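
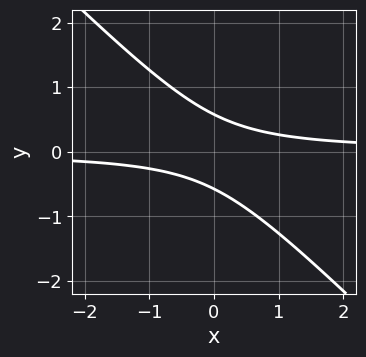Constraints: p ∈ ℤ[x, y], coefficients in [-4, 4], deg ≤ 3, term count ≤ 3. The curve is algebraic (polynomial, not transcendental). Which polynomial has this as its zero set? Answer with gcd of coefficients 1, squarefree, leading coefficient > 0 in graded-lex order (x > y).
3*x*y + 3*y^2 - 1

(a) The degree is 2 — a generic line meets the curve in up to 2 points.
(b) Reading off the gridlines: the curve avoids every integer x-axis point in the box.
(c) Matching integer coefficients to the picture gives p.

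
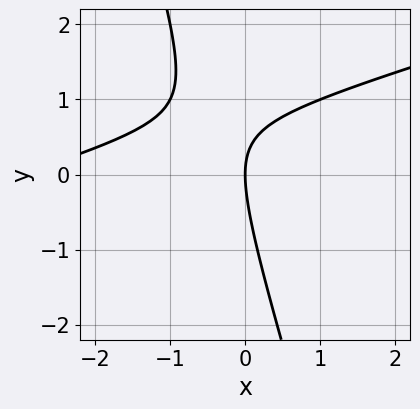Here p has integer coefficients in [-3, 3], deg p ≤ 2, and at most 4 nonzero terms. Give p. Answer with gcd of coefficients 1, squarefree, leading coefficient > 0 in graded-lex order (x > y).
1. deg p = 2. The shape is more complex than any degree-1 curve.
2. Checking where it meets the axes: it crosses the x-axis at the gridline x = 0; it meets the y-axis at y = 0 (among the integer gridlines).
3. Solving for integer coefficients yields p as stated.

x^2 - 3*x*y - y^2 + 3*x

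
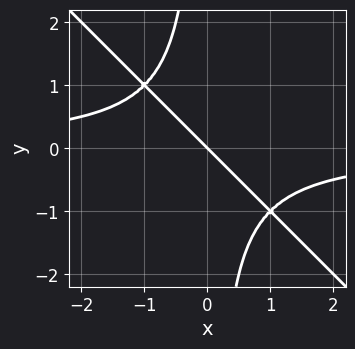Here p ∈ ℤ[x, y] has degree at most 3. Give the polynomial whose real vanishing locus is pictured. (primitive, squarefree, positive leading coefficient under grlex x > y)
(a) Degree: no degree-2 curve has this shape, so deg p = 3.
(b) Observable constraints: it meets the x-axis at x = 0 (among the integer gridlines); it crosses the y-axis at the gridline y = 0.
(c) Together with the visible shape, these determine p as stated.

x^2*y + x*y^2 + x + y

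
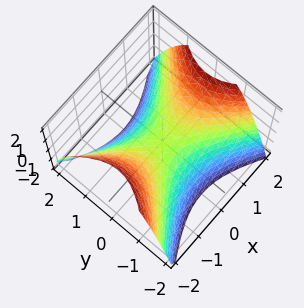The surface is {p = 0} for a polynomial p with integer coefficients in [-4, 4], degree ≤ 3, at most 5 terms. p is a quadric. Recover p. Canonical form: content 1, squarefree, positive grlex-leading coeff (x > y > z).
(a) The degree is 2 — a hyperbolic paraboloid; a quadric.
(b) Symmetries: mirror symmetry x ↦ −x ⇒ only even powers of x; the y ↦ −y reflection is a symmetry, so y appears only in even powers.
(c) Checking where it meets the axes: it crosses the y-axis at the gridline y = 0; one x-axis crossing is at x = 0; it meets the z-axis at z = 0 (among the integer gridlines).
(d) Assembling these constraints gives the stated polynomial.

2*x^2 - 3*y^2 - 3*z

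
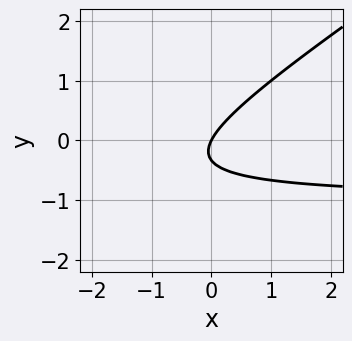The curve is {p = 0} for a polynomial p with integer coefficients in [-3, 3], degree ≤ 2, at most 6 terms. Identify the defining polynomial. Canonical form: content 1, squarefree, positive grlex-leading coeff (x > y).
1. Degree: no degree-1 curve has this shape, so deg p = 2.
2. Reading off the gridlines: it crosses the y-axis at the gridline y = 0; it meets the x-axis at x = 0 (among the integer gridlines).
3. Assembling these constraints gives the stated polynomial.

2*x*y - 3*y^2 + 2*x - y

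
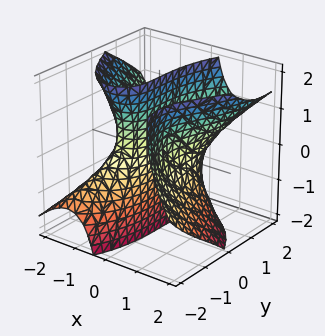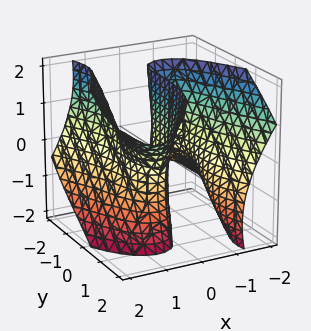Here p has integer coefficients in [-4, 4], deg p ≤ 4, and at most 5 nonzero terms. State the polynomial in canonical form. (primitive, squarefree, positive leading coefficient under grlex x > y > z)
3*x^3 - 3*x*y*z - 2*x*z^2 + y^3 - 3*x

First, deg p = 3.
Next, checking where it meets the axes: among the integer gridlines, it crosses the x-axis at x ∈ {-1, 0, 1}; one y-axis crossing is at y = 0; the visible z-axis segment lies entirely on the surface.
Finally, fitting integer coefficients to these (and the overall shape) gives p.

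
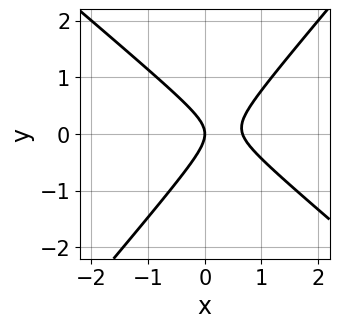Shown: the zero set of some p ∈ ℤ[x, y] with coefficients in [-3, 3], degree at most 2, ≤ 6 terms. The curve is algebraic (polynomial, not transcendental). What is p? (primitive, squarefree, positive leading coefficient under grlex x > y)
3*x^2 + x*y - 3*y^2 - 2*x

(a) The degree is 2 — no degree-1 curve has this shape.
(b) Observable constraints: one y-axis crossing is at y = 0; one x-axis crossing is at x = 0.
(c) These observations pin down the coefficients.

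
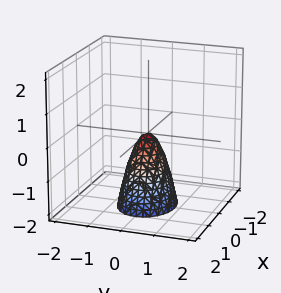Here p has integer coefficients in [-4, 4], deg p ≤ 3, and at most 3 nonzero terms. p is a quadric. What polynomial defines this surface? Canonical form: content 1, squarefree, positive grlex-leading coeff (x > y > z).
(a) Degree: a paraboloid; a quadric, so deg p = 2.
(b) Symmetries: the y ↦ −y reflection is a symmetry, so y appears only in even powers; mirror symmetry x ↦ −x ⇒ only even powers of x.
(c) Against the integer gridlines: it meets the x-axis at x = 0 (among the integer gridlines); it crosses the z-axis at the gridline z = 0.
(d) Together with the visible shape, these determine p as stated.

2*x^2 + 3*y^2 + z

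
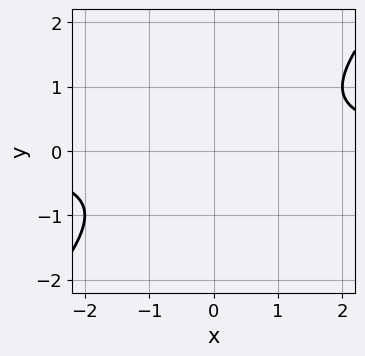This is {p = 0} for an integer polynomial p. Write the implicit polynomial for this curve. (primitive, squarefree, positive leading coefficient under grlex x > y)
x*y - y^2 - 1

1. Degree: the shape is more complex than any degree-1 curve, so deg p = 2.
2. Against the integer gridlines: it misses every integer gridline on the y-axis; no x-intercept at any integer in the box.
3. Solving for integer coefficients yields p as stated.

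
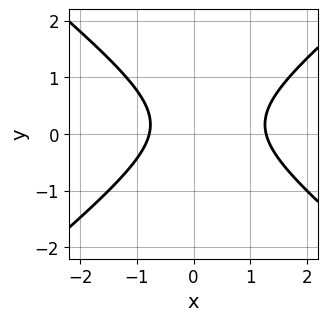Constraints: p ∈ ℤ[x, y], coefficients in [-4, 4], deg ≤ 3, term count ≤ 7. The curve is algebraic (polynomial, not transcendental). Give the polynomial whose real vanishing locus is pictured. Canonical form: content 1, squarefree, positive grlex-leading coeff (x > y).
2*x^2 - 3*y^2 - x + y - 2

deg p = 2. A generic line meets the curve in up to 2 points.
Observable constraints: the curve avoids every integer y-axis point in the box.
These observations pin down the coefficients.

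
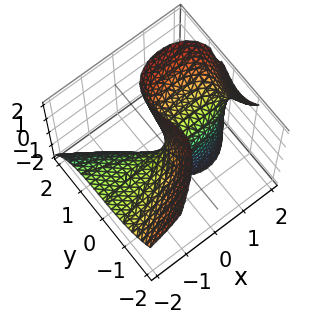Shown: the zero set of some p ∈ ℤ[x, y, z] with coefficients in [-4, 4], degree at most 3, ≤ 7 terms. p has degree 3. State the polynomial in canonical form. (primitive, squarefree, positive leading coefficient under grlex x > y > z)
x^2*z + y^3 - 2*x*z - y*z + y

The degree is 3 — the shape is more complex than any degree-2 surface.
Against the integer gridlines: one y-axis crossing is at y = 0; every point of the x-axis in the box is on the surface; every point of the z-axis in the box is on the surface.
The integer polynomial consistent with all of this is the stated p.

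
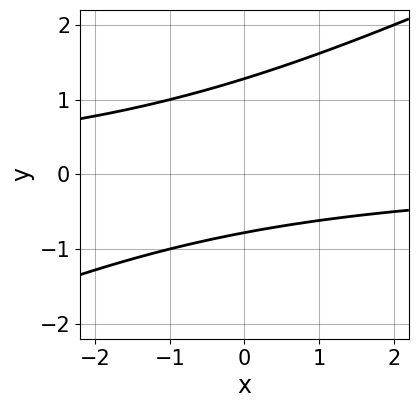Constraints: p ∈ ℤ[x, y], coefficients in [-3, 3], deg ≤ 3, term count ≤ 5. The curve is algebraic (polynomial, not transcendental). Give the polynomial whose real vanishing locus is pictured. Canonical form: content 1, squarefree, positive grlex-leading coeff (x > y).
1. deg p = 2.
2. Checking where it meets the axes: it misses every integer gridline on the x-axis.
3. Solving for integer coefficients yields p as stated.

x*y - 2*y^2 + y + 2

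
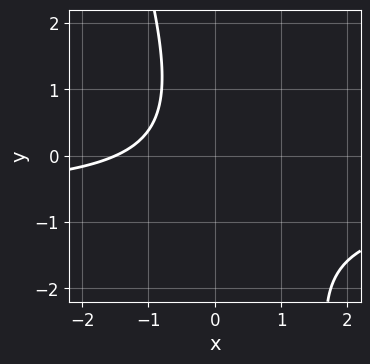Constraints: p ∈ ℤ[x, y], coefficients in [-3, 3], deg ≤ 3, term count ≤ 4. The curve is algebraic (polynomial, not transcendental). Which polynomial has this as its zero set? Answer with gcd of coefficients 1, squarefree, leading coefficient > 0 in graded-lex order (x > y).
3*x*y + y^2 + 2*x + 3

First, degree: a generic line meets the curve in up to 2 points, so deg p = 2.
Next, from the visible intercepts: no y-intercept at any integer in the box.
Finally, putting this together gives p.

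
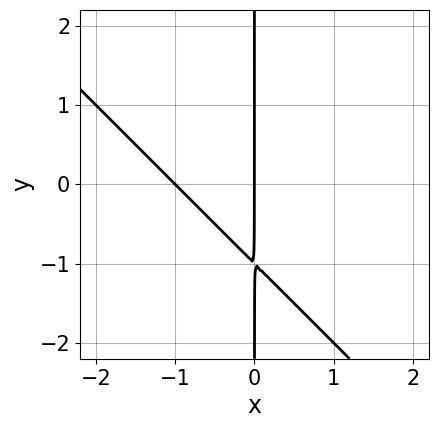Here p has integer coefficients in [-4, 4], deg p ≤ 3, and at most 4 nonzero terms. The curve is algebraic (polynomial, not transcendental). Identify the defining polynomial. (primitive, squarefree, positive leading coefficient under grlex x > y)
x^2 + x*y + x

deg p = 2. A generic line meets the curve in up to 2 points.
Checking where it meets the axes: every point of the y-axis in the box is on the curve; among the integer gridlines, it crosses the x-axis at x ∈ {-1, 0}.
Assembling these constraints gives the stated polynomial.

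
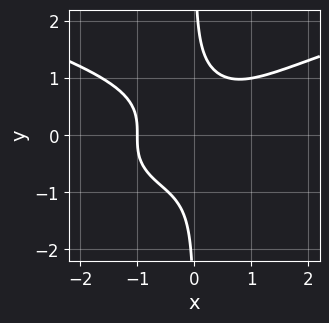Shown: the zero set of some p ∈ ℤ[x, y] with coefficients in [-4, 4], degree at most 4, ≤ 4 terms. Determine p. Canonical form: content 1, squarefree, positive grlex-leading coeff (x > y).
2*x*y^3 - x^3 - 1

(a) The degree is 4 — the shape is more complex than any degree-3 curve.
(b) Against the integer gridlines: it misses every integer gridline on the y-axis; one x-axis crossing is at x = -1.
(c) Solving for integer coefficients yields p as stated.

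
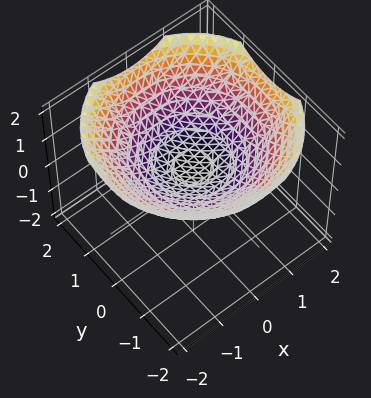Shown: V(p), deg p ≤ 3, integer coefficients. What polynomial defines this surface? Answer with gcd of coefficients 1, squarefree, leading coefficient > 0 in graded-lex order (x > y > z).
First, deg p = 2. A generic line meets the surface in up to 2 points.
Then, symmetry: the surface is invariant under rotation about z: p = q(x² + y², z).
Next, from the visible intercepts: a circular section at z = 1 has radius between 1 and 2; no x-intercept at any integer in the box; the surface avoids every integer y-axis point in the box.
Finally, solving for integer coefficients yields p as stated.

x^2 + y^2 - 3*z + 1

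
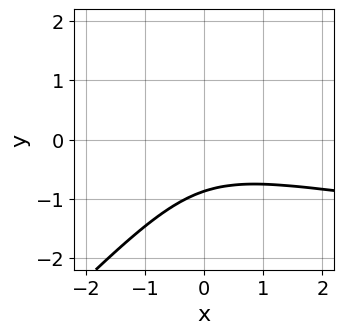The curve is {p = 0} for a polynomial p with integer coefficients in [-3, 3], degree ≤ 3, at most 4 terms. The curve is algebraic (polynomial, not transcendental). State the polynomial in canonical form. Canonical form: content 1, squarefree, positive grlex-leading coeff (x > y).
3*x*y^2 - 3*y^3 - x^2 - 2

The degree is 3 — no degree-2 curve has this shape.
Against the integer gridlines: no x-intercept at any integer in the box.
These observations pin down the coefficients.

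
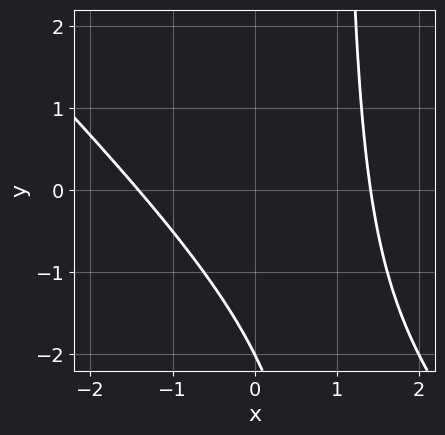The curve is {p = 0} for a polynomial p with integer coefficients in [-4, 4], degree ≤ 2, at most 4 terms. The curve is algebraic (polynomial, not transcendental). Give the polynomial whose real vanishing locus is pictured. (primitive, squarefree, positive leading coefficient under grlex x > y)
1. The degree is 2 — the shape is more complex than any degree-1 curve.
2. Against the integer gridlines: one y-axis crossing is at y = -2.
3. Solving for integer coefficients yields p as stated.

x^2 + x*y - y - 2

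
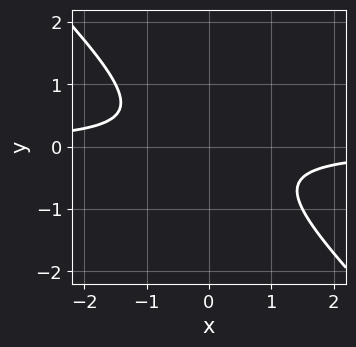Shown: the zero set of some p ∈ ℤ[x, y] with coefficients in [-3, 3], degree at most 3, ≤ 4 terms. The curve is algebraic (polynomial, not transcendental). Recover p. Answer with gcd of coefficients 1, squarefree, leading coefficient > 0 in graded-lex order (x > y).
1. Degree: a generic line meets the curve in up to 2 points, so deg p = 2.
2. Checking where it meets the axes: it misses every integer gridline on the y-axis; no x-intercept at any integer in the box.
3. These observations pin down the coefficients.

2*x*y + 2*y^2 + 1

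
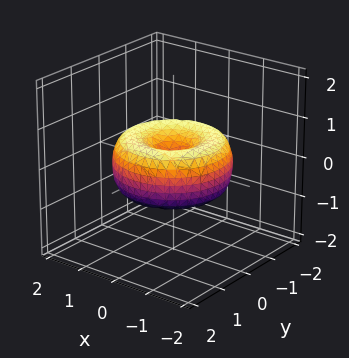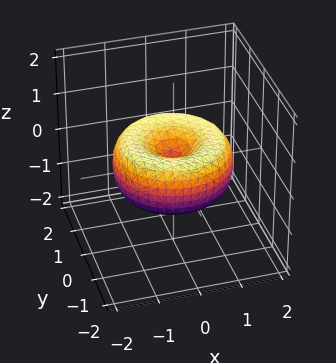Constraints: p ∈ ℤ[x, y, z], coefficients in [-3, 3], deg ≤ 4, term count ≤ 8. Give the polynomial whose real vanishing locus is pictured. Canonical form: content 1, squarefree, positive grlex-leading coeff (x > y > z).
x^4 + 2*x^2*y^2 + y^4 - 2*x^2 - 2*y^2 + 2*z^2

First, the degree is 4 — the shape is more complex than any degree-3 surface.
Next, by symmetry, every cross-section ⟂ z is a circle, so x, y appear only via x² + y².
Next, from the visible intercepts: one x-axis crossing is at x = 0; a circular section at z = 0 has radius between 1 and 2; one y-axis crossing is at y = 0; one z-axis crossing is at z = 0.
Finally, the integer polynomial consistent with all of this is the stated p.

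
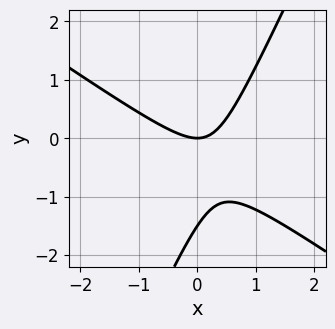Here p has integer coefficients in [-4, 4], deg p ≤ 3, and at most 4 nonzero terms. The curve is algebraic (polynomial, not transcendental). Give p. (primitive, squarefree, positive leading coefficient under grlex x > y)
3*x^2 + 3*x*y - 2*y^2 - 3*y

First, degree: the shape is more complex than any degree-1 curve, so deg p = 2.
Then, from the axis intercepts and sections: one x-axis crossing is at x = 0; it meets the y-axis at y = 0 (among the integer gridlines).
Finally, these observations pin down the coefficients.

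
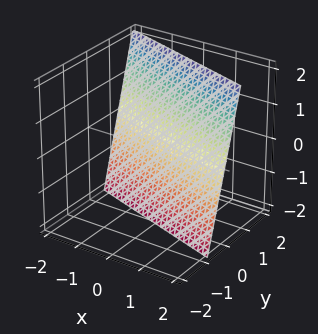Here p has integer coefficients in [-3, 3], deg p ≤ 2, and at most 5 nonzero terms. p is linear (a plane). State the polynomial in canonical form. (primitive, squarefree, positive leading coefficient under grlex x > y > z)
x + 3*y - z - 2

1. Degree: every cross-section is a straight line — this is a plane, so deg p = 1.
2. Observable constraints: it crosses the z-axis at the gridline z = -2; it crosses the x-axis at the gridline x = 2.
3. Putting this together gives p.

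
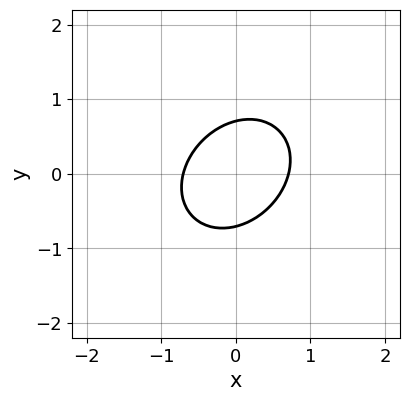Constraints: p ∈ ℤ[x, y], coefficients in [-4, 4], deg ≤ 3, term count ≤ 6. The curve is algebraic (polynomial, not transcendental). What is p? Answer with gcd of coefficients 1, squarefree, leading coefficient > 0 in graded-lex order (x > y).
Degree: no degree-1 curve has this shape, so deg p = 2.
Matching integer coefficients to the picture gives p.

2*x^2 - x*y + 2*y^2 - 1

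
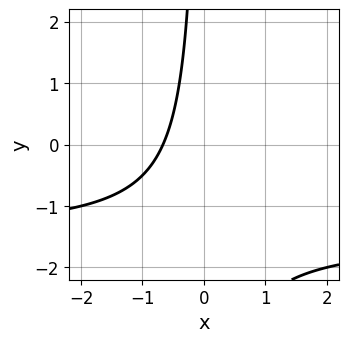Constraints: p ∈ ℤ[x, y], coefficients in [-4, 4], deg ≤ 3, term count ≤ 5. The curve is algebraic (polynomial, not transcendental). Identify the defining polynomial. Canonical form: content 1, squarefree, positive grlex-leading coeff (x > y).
2*x*y + 3*x + 2

1. The degree is 2 — the shape is more complex than any degree-1 curve.
2. From the visible intercepts: no y-intercept at any integer in the box.
3. These observations pin down the coefficients.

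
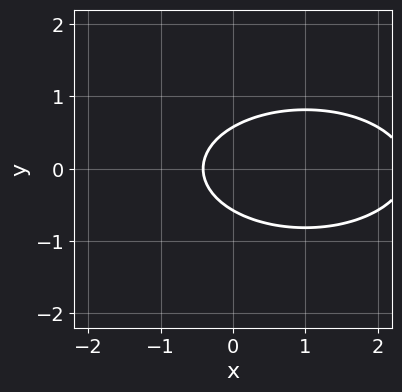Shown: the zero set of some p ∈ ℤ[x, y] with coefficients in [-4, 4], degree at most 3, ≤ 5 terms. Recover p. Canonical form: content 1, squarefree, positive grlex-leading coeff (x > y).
x^2 + 3*y^2 - 2*x - 1

The degree is 2 — a generic line meets the curve in up to 2 points.
Symmetries: the y ↦ −y reflection is a symmetry, so y appears only in even powers.
Solving for integer coefficients yields p as stated.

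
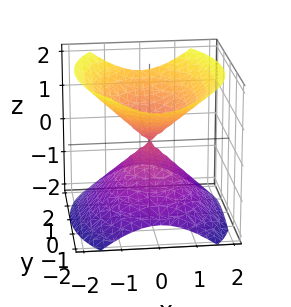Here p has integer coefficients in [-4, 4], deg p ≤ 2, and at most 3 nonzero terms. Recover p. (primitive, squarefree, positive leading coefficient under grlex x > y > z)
2*x^2 + y^2 - 2*z^2

1. I count 2 distinct pieces. They look like related sheets of one shape, so recover p as a whole.
2. Degree: two nappes meeting at a single point; a quadric, so deg p = 2.
3. Symmetries: the z ↦ −z reflection is a symmetry, so z appears only in even powers; the y ↦ −y reflection is a symmetry, so y appears only in even powers; the x ↦ −x reflection is a symmetry, so x appears only in even powers.
4. Observable constraints: it crosses the z-axis at the gridline z = 0; it meets the y-axis at y = 0 (among the integer gridlines).
5. Matching integer coefficients to the picture gives p.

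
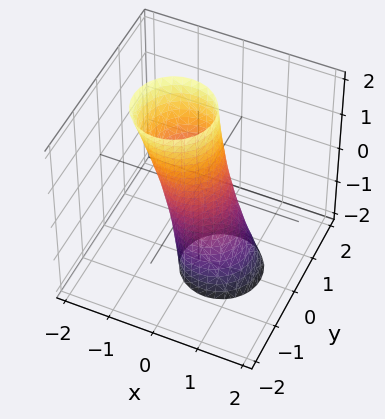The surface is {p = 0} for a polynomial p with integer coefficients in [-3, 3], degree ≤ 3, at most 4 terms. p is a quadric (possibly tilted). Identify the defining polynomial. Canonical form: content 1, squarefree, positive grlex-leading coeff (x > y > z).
2*x^2 + x*z + 2*y^2 - 1

First, deg p = 2. A generic line meets the surface in up to 2 points.
Then, checking where it meets the axes: it misses every integer gridline on the z-axis.
Finally, together with the visible shape, these determine p as stated.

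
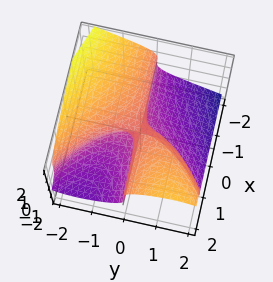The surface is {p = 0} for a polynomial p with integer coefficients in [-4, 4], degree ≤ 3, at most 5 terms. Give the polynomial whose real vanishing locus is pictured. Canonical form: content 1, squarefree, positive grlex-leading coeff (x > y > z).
y^3 + 3*z^3 - 3*x*y - 2*z^2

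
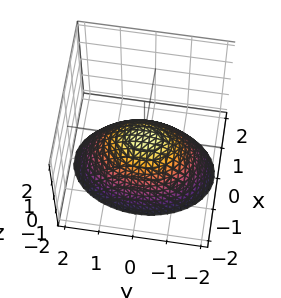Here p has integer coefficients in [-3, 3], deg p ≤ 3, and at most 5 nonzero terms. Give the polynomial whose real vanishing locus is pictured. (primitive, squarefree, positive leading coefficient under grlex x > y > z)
2*x^2 + y^2 + 2*z

(a) Degree: a single bowl opening along one axis; a quadric, so deg p = 2.
(b) Symmetries: mirror symmetry y ↦ −y ⇒ only even powers of y; mirror symmetry x ↦ −x ⇒ only even powers of x.
(c) Reading off the gridlines: it crosses the y-axis at the gridline y = 0; one x-axis crossing is at x = 0; it meets the z-axis at z = 0 (among the integer gridlines).
(d) Fitting integer coefficients to these (and the overall shape) gives p.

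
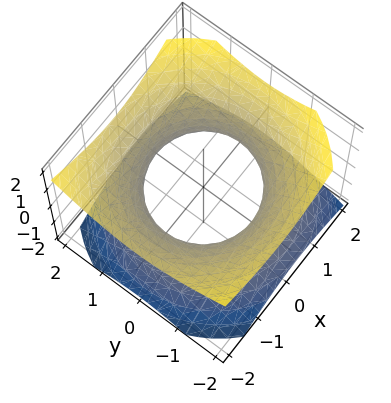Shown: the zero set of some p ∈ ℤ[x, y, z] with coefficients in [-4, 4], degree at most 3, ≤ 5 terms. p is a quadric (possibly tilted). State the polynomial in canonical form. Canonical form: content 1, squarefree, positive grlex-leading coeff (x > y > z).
2*x^2 + x*z + 2*y^2 - 3*z^2 - 3

First, the degree is 2 — a generic line meets the surface in up to 2 points.
Next, reading off the gridlines: it misses every integer gridline on the z-axis.
Finally, together with the visible shape, these determine p as stated.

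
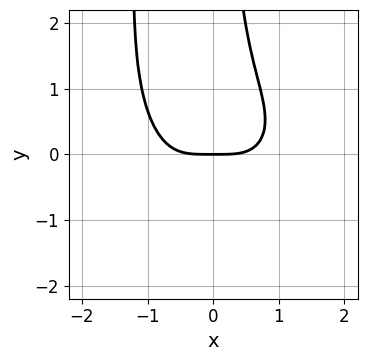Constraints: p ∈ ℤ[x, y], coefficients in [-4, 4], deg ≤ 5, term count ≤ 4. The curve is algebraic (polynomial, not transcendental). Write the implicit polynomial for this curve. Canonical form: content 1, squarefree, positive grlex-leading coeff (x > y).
1. The degree is 4 — the shape is more complex than any degree-3 curve.
2. From the visible intercepts: one x-axis crossing is at x = 0; it crosses the y-axis at the gridline y = 0.
3. Together with the visible shape, these determine p as stated.

2*x^4 + 2*x^2*y^2 + 2*x*y^2 - 3*y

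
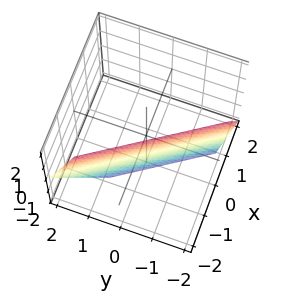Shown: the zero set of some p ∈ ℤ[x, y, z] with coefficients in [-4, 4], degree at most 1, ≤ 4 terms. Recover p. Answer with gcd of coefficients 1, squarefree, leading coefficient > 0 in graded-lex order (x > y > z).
3*x + 2*y + 2*z + 2

(a) Degree: every cross-section is a straight line — this is a plane, so deg p = 1.
(b) From the visible intercepts: it crosses the y-axis at the gridline y = -1; it meets the z-axis at z = -1 (among the integer gridlines).
(c) Putting this together gives p.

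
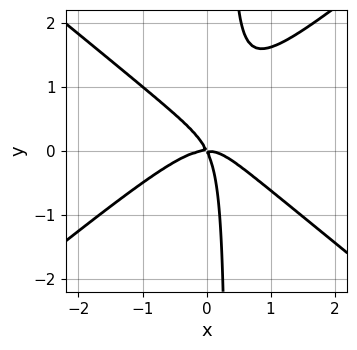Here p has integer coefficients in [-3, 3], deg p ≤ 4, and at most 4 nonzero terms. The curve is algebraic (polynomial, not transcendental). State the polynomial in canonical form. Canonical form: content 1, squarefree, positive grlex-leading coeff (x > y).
2*x^3 - 3*x*y^2 + 2*x*y + y^2

1. deg p = 3.
2. From the axis intercepts and sections: it crosses the x-axis at the gridline x = 0; it meets the y-axis at y = 0 (among the integer gridlines).
3. Solving for integer coefficients yields p as stated.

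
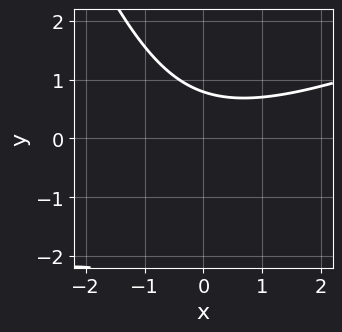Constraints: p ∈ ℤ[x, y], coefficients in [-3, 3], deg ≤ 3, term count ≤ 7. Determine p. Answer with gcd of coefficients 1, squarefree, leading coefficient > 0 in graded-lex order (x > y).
x^2 - 2*x*y - y^2 - 3*y + 3

1. deg p = 2.
2. From the axis intercepts and sections: the curve avoids every integer x-axis point in the box.
3. Matching integer coefficients to the picture gives p.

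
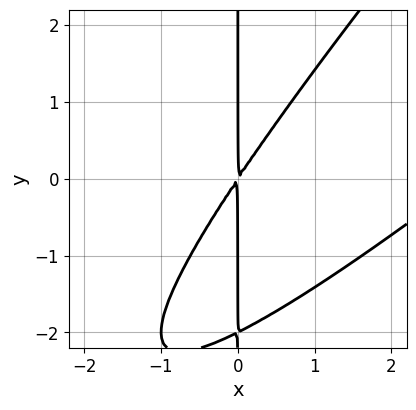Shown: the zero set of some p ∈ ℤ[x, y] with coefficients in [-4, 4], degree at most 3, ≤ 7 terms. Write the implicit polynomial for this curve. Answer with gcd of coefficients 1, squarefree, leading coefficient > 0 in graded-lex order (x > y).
x^3 - 2*x^2*y + x*y^2 - 3*x^2 + 2*x*y

(a) Degree: no degree-2 curve has this shape, so deg p = 3.
(b) From the axis intercepts and sections: every point of the y-axis in the box is on the curve.
(c) The integer polynomial consistent with all of this is the stated p.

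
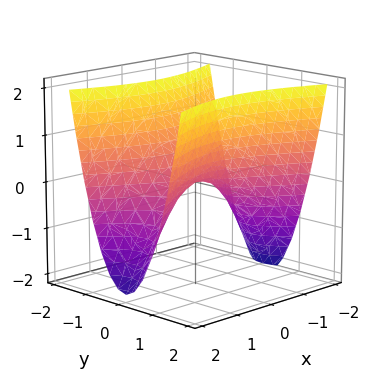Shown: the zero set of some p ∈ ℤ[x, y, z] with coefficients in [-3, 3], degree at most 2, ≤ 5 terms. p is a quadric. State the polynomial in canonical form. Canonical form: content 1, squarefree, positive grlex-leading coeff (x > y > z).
(a) The degree is 2 — a hyperbolic paraboloid; a quadric.
(b) Symmetries: the x ↦ −x reflection is a symmetry, so x appears only in even powers; the y ↦ −y reflection is a symmetry, so y appears only in even powers.
(c) Against the integer gridlines: it meets the y-axis at y = 0 (among the integer gridlines); one z-axis crossing is at z = 0; one x-axis crossing is at x = 0.
(d) Putting this together gives p.

x^2 - 3*y^2 + 2*z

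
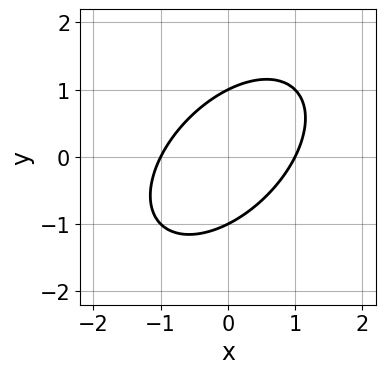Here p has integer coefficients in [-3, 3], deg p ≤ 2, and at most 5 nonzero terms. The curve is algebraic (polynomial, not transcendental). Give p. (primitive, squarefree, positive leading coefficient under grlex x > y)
First, deg p = 2.
Next, reading off the gridlines: the x-axis gridline crossings are at x ∈ {-1, 1}; the y-axis gridline crossings are at y ∈ {-1, 1}.
Finally, these observations pin down the coefficients.

x^2 - x*y + y^2 - 1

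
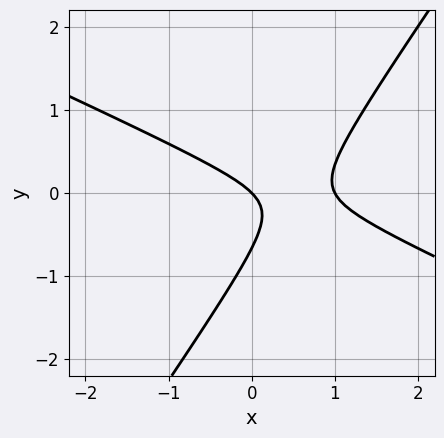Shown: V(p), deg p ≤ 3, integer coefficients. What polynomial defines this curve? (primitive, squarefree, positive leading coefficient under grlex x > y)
First, deg p = 2. No degree-1 curve has this shape.
Then, from the visible intercepts: it crosses the y-axis at the gridline y = 0; among the integer gridlines, it crosses the x-axis at x ∈ {0, 1}.
Finally, matching integer coefficients to the picture gives p.

2*x^2 + 3*x*y - 3*y^2 - 2*x - 2*y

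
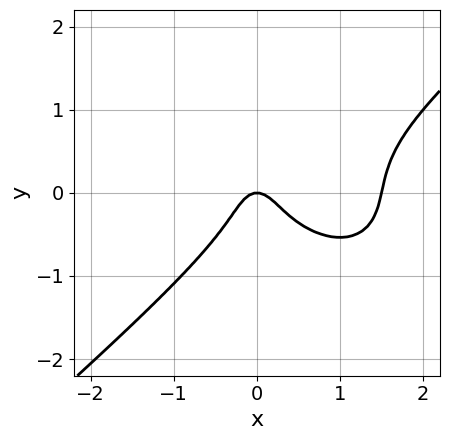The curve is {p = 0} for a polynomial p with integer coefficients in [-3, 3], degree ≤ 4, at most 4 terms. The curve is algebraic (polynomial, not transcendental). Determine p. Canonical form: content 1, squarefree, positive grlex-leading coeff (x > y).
(a) The degree is 3 — a generic line meets the curve in up to 3 points.
(b) Reading off the gridlines: one x-axis crossing is at x = 0; one y-axis crossing is at y = 0.
(c) Matching integer coefficients to the picture gives p.

2*x^3 - 3*y^3 - 3*x^2 - y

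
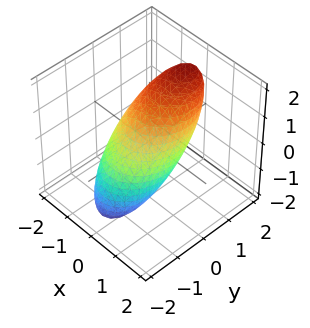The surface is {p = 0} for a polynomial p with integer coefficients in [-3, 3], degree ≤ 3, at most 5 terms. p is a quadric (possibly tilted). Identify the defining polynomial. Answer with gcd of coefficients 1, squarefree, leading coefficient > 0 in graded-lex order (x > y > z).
3*x^2 + 2*y^2 - 3*y*z + 2*z^2 - 3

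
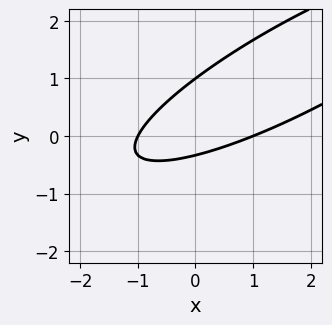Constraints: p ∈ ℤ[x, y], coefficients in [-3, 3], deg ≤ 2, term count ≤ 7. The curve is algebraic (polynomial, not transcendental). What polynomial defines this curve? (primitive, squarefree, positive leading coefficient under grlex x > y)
x^2 - 3*x*y + 3*y^2 - 2*y - 1

(a) Degree: no degree-1 curve has this shape, so deg p = 2.
(b) Checking where it meets the axes: the x-axis gridline crossings are at x ∈ {-1, 1}; it crosses the y-axis at the gridline y = 1.
(c) Solving for integer coefficients yields p as stated.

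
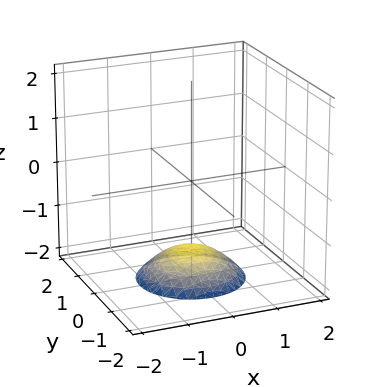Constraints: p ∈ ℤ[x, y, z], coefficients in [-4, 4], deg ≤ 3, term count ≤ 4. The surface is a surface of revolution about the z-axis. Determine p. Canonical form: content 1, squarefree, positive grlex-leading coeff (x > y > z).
x^2 + y^2 + 2*z + 3

Degree: the shape is more complex than any degree-1 surface, so deg p = 2.
By symmetry, the z-axis is an axis of rotation, so x and y enter only as x² + y².
From the visible intercepts: a circular section at z = -2 has radius exactly 1; no y-intercept at any integer in the box; no x-intercept at any integer in the box.
Assembling these constraints gives the stated polynomial.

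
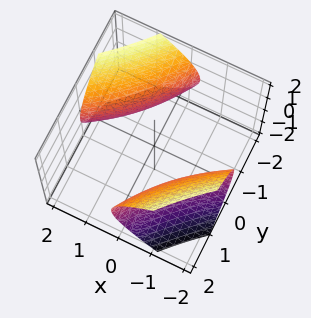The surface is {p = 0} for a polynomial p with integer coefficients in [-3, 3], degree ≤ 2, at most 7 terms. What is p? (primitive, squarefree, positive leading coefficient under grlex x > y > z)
1. I count 2 distinct pieces. Treating them together as one polynomial.
2. The degree is 2 — a generic line meets the surface in up to 2 points.
3. From the visible intercepts: no z-intercept at any integer in the box.
4. Putting this together gives p.

x^2 - 3*x*y + y^2 - 2*z^2 - 3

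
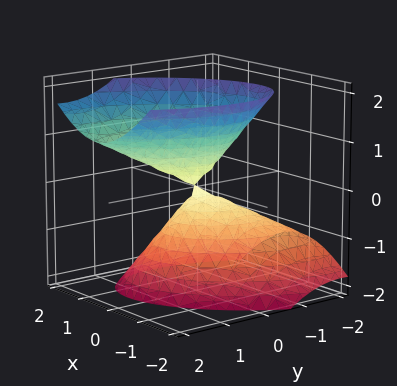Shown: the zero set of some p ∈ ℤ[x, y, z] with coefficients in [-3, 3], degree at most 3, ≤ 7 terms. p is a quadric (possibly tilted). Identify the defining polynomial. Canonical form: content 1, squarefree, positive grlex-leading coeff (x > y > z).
1. deg p = 2. The shape is more complex than any degree-1 surface.
2. Observable constraints: one z-axis crossing is at z = 0; it meets the y-axis at y = 0 (among the integer gridlines); it meets the x-axis at x = 0 (among the integer gridlines).
3. Fitting integer coefficients to these (and the overall shape) gives p.

3*x^2 - 2*x*y + 2*y^2 - 2*y*z - 2*z^2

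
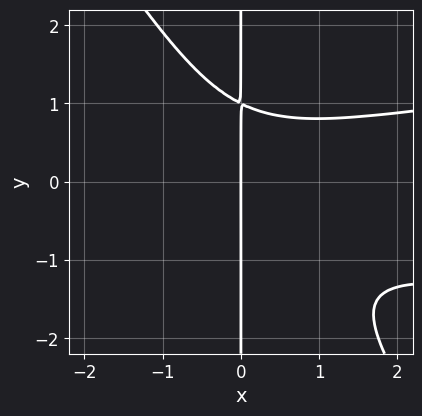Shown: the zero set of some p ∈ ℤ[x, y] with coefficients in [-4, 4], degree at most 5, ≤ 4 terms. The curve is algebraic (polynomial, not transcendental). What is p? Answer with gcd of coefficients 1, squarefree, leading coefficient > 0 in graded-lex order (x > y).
3*x^2*y^2 + 2*x*y^3 - x^3 - 2*x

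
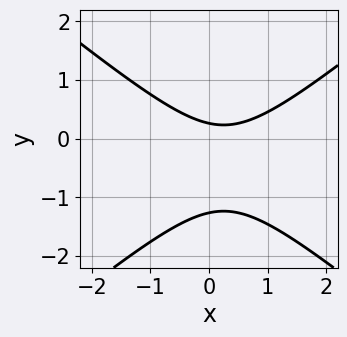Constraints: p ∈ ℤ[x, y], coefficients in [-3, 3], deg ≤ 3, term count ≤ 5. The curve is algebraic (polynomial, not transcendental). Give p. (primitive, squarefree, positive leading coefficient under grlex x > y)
2*x^2 - 3*y^2 - x - 3*y + 1

deg p = 2. No degree-1 curve has this shape.
From the visible intercepts: no x-intercept at any integer in the box.
Solving for integer coefficients yields p as stated.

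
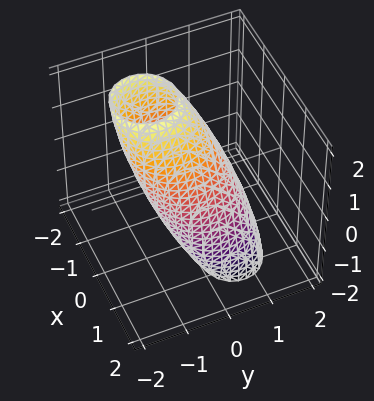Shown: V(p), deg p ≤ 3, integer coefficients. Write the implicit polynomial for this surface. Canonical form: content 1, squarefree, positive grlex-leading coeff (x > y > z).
First, deg p = 2. A generic line meets the surface in up to 2 points.
Then, reading off the gridlines: the y-axis gridline crossings are at y ∈ {-1, 1}; among the integer gridlines, it crosses the x-axis at x ∈ {-1, 1}.
Finally, matching integer coefficients to the picture gives p.

3*x^2 + 2*x*z + 3*y^2 + 2*y*z + z^2 - 3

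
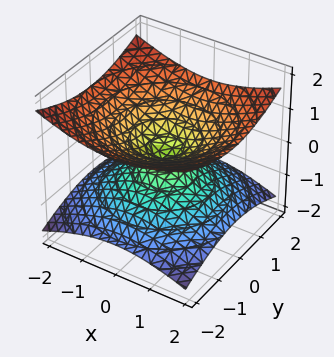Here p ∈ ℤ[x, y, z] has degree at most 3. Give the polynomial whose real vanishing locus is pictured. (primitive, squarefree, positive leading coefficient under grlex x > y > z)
1. Degree: two nappes meeting at a single point; a quadric, so deg p = 2.
2. By symmetry, every cross-section ⟂ z is a circle, so x, y appear only via x² + y²; it's symmetric under z → −z, forcing even powers of z.
3. Against the integer gridlines: it crosses the x-axis at the gridline x = 0; one y-axis crossing is at y = 0.
4. Assembling these constraints gives the stated polynomial.

x^2 + y^2 - 3*z^2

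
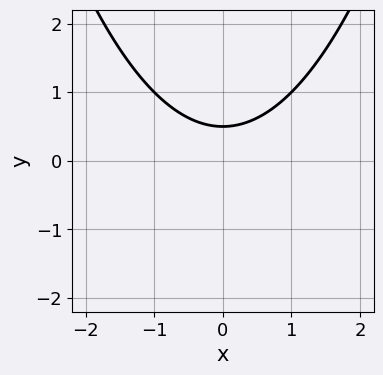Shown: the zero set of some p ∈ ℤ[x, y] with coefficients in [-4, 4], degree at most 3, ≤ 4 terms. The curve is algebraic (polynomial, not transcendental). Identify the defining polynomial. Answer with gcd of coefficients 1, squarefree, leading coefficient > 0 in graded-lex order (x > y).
First, deg p = 2. No degree-1 curve has this shape.
Then, symmetries: mirror symmetry x ↦ −x ⇒ only even powers of x.
Then, against the integer gridlines: the curve avoids every integer x-axis point in the box.
Finally, matching integer coefficients to the picture gives p.

x^2 - 2*y + 1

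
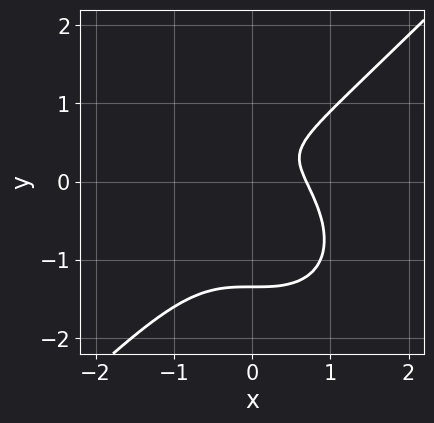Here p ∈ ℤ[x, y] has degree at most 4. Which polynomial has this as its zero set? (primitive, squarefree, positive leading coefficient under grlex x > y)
3*x^3 - 3*y^3 - 2*y^2 + 2*y - 1

First, degree: the shape is more complex than any degree-2 curve, so deg p = 3.
Finally, matching integer coefficients to the picture gives p.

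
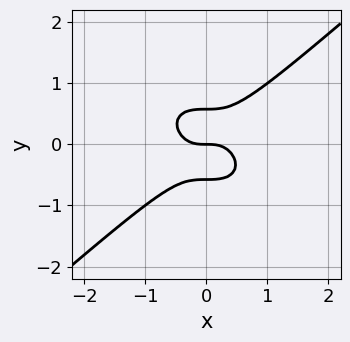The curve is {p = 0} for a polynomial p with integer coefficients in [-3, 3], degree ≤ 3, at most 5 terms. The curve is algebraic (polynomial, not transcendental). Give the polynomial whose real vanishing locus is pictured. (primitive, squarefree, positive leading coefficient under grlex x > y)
First, the degree is 3 — no degree-2 curve has this shape.
Then, from the visible intercepts: one y-axis crossing is at y = 0; it meets the x-axis at x = 0 (among the integer gridlines).
Finally, these observations pin down the coefficients.

2*x^3 - 3*y^3 + y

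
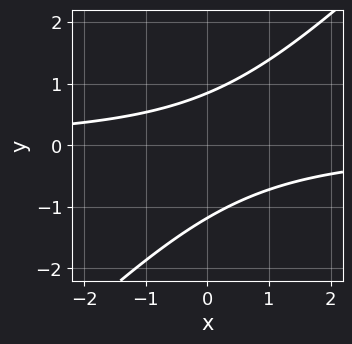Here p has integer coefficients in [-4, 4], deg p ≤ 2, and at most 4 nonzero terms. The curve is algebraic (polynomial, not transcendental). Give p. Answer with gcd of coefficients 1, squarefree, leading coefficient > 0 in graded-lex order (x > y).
3*x*y - 3*y^2 - y + 3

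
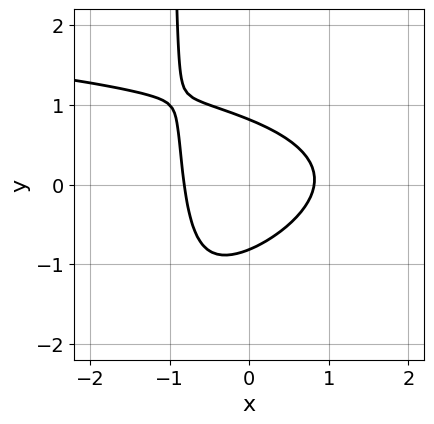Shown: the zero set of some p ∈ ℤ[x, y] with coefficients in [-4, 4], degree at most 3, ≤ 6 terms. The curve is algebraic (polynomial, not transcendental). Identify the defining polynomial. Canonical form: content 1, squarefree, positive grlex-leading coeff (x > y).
x^2*y - 3*x*y^2 - 3*x^2 - 3*y^2 + 2

1. Degree: a generic line meets the curve in up to 3 points, so deg p = 3.
2. Solving for integer coefficients yields p as stated.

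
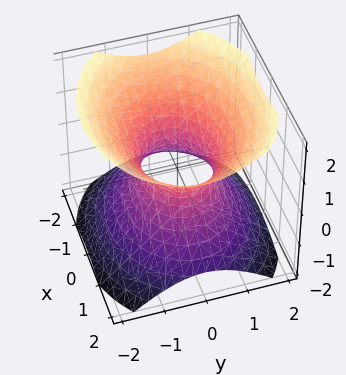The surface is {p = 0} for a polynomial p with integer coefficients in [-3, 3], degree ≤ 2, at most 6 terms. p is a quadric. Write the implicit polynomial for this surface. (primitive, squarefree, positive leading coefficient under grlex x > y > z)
(a) The degree is 2 — an hourglass — one-sheet hyperboloid; a quadric.
(b) Symmetries: mirror symmetry x ↦ −x ⇒ only even powers of x; the y ↦ −y reflection is a symmetry, so y appears only in even powers; mirror symmetry z ↦ −z ⇒ only even powers of z.
(c) Observable constraints: among the integer gridlines, it crosses the x-axis at x ∈ {-1, 1}; it misses every integer gridline on the z-axis.
(d) The integer polynomial consistent with all of this is the stated p.

2*x^2 + 3*y^2 - 3*z^2 - 2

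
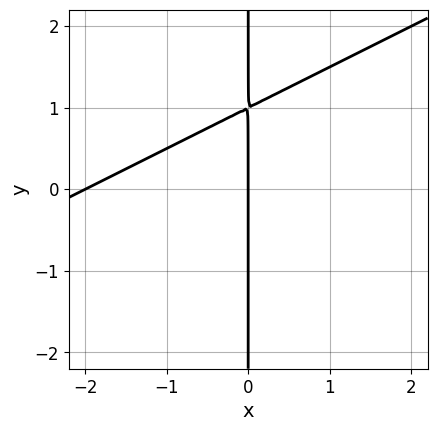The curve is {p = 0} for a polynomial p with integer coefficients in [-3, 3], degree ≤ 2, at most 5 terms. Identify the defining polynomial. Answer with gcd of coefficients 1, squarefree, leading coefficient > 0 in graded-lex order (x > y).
(a) deg p = 2.
(b) From the visible intercepts: among the integer gridlines, it crosses the x-axis at x ∈ {-2, 0}; the visible y-axis segment lies entirely on the curve.
(c) Putting this together gives p.

x^2 - 2*x*y + 2*x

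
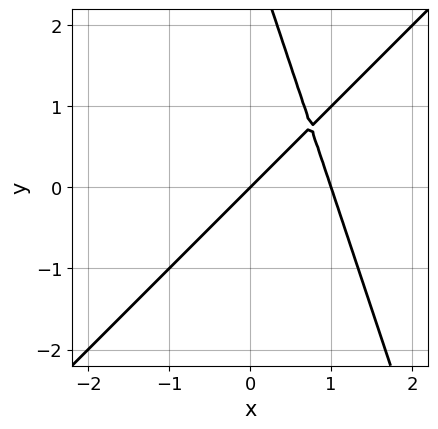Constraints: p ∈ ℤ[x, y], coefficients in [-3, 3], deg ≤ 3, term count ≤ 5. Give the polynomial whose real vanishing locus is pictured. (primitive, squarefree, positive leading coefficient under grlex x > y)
3*x^2 - 2*x*y - y^2 - 3*x + 3*y

First, deg p = 2. No degree-1 curve has this shape.
Then, against the integer gridlines: it crosses the y-axis at the gridline y = 0; among the integer gridlines, it crosses the x-axis at x ∈ {0, 1}.
Finally, fitting integer coefficients to these (and the overall shape) gives p.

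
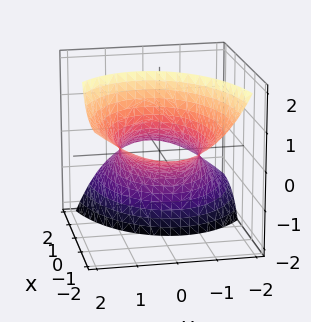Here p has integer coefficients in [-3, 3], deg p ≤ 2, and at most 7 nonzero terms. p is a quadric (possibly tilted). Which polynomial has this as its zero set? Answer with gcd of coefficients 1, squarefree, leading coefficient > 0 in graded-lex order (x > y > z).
x^2 + 3*x*z + 2*y^2 - y*z - 2

(a) Degree: a generic line meets the surface in up to 2 points, so deg p = 2.
(b) From the axis intercepts and sections: it misses every integer gridline on the z-axis; the y-axis gridline crossings are at y ∈ {-1, 1}.
(c) Solving for integer coefficients yields p as stated.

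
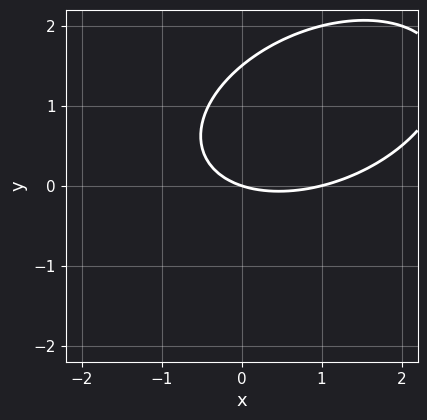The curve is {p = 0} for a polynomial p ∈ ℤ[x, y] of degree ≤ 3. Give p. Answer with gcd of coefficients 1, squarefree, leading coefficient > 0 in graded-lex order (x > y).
deg p = 2. A generic line meets the curve in up to 2 points.
From the visible intercepts: one y-axis crossing is at y = 0; among the integer gridlines, it crosses the x-axis at x ∈ {0, 1}.
Assembling these constraints gives the stated polynomial.

x^2 - x*y + 2*y^2 - x - 3*y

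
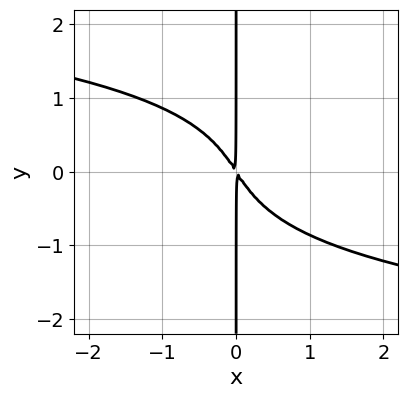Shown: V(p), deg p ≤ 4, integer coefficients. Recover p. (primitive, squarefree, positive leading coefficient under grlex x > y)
1. deg p = 4. A generic line meets the curve in up to 4 points.
2. Observable constraints: the visible y-axis segment lies entirely on the curve.
3. Putting this together gives p.

2*x*y^3 + 3*x^2 + 2*x*y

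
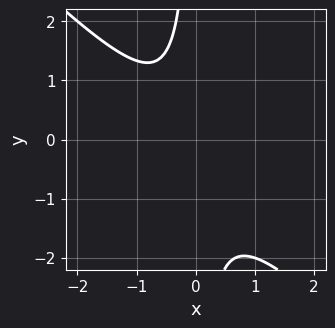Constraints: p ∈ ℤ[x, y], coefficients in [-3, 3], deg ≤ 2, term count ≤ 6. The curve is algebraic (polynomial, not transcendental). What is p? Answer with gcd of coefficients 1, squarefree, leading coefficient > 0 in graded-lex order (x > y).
Degree: the shape is more complex than any degree-1 curve, so deg p = 2.
Reading off the gridlines: no y-intercept at any integer in the box; it misses every integer gridline on the x-axis.
The integer polynomial consistent with all of this is the stated p.

3*x^2 + 3*x*y + x + 2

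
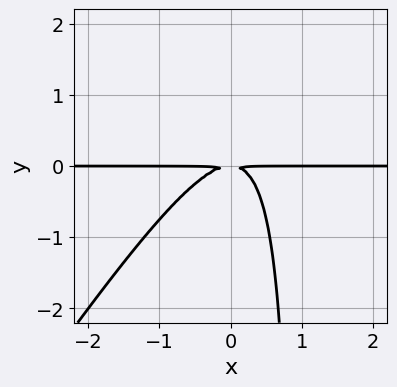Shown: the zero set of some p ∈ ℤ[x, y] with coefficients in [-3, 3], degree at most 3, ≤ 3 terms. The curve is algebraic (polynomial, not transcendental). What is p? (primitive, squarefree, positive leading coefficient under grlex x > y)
(a) Degree: the shape is more complex than any degree-2 curve, so deg p = 3.
(b) Checking where it meets the axes: the visible x-axis segment lies entirely on the curve.
(c) Assembling these constraints gives the stated polynomial.

3*x^2*y - 2*x*y^2 + 2*y^2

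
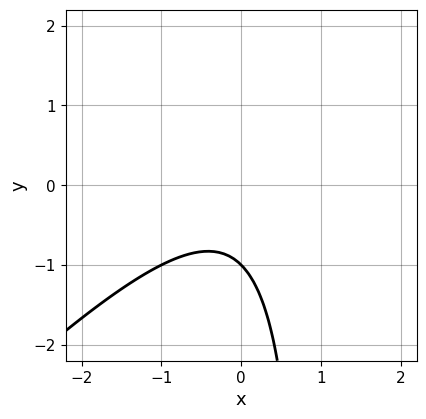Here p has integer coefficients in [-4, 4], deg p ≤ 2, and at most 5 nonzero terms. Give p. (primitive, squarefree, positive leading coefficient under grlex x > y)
First, deg p = 2.
Next, reading off the gridlines: no x-intercept at any integer in the box; it meets the y-axis at y = -1 (among the integer gridlines).
Finally, matching integer coefficients to the picture gives p.

x^2 - x*y + y + 1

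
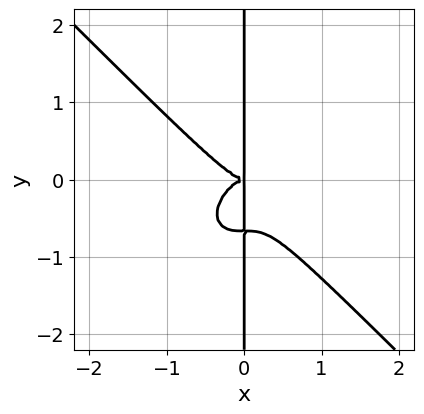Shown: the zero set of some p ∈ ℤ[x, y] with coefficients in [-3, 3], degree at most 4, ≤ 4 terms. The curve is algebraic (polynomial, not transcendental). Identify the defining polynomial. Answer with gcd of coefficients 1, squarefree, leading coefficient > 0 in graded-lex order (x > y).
3*x^4 + 3*x*y^3 + 2*x*y^2

1. deg p = 4. No degree-3 curve has this shape.
2. Checking where it meets the axes: every point of the y-axis in the box is on the curve.
3. These observations pin down the coefficients.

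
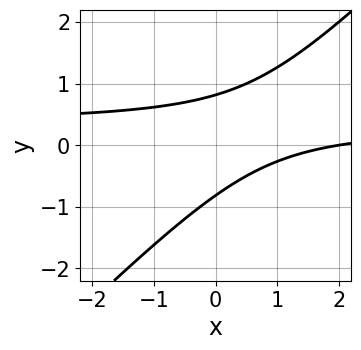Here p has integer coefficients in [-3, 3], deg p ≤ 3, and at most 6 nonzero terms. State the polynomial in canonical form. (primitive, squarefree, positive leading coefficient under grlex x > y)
1. The degree is 2 — no degree-1 curve has this shape.
2. From the axis intercepts and sections: one x-axis crossing is at x = 2.
3. Together with the visible shape, these determine p as stated.

3*x*y - 3*y^2 - x + 2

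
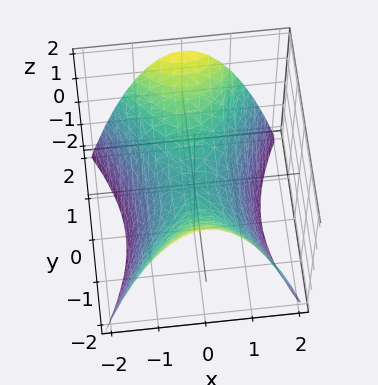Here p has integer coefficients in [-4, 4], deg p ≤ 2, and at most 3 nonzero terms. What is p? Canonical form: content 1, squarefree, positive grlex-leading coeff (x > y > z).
Degree: a saddle surface; a quadric, so deg p = 2.
Symmetries: the y ↦ −y reflection is a symmetry, so y appears only in even powers; it's symmetric under x → −x, forcing even powers of x.
Checking where it meets the axes: it crosses the y-axis at the gridline y = 0; one x-axis crossing is at x = 0.
Putting this together gives p.

2*x^2 - y^2 + 2*z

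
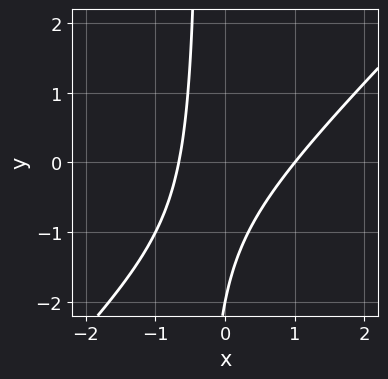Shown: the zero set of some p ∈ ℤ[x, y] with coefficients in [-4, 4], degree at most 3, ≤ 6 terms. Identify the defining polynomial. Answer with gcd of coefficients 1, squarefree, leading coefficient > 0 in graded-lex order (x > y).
First, deg p = 2. The shape is more complex than any degree-1 curve.
Then, checking where it meets the axes: one x-axis crossing is at x = 1; it crosses the y-axis at the gridline y = -2.
Finally, putting this together gives p.

3*x^2 - 3*x*y - x - y - 2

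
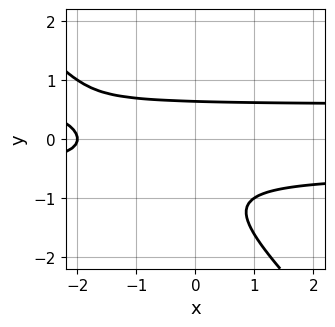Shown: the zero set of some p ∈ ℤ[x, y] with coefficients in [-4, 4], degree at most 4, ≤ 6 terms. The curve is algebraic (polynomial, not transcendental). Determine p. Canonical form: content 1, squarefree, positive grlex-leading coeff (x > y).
1. deg p = 3.
2. Reading off the gridlines: one x-axis crossing is at x = -2.
3. Fitting integer coefficients to these (and the overall shape) gives p.

3*x*y^2 + 3*y^3 + 3*y^2 - x - 2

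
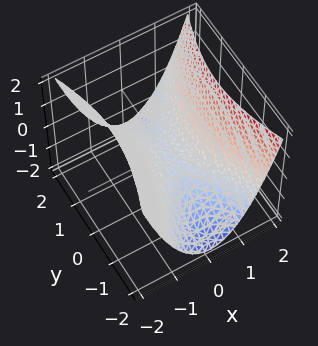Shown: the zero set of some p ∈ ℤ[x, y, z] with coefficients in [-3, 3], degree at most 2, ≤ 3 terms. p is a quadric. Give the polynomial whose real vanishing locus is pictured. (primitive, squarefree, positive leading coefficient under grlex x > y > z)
1. Degree: a saddle surface; a quadric, so deg p = 2.
2. Symmetries: mirror symmetry x ↦ −x ⇒ only even powers of x; the y ↦ −y reflection is a symmetry, so y appears only in even powers.
3. From the visible intercepts: one x-axis crossing is at x = 0; one y-axis crossing is at y = 0; it meets the z-axis at z = 0 (among the integer gridlines).
4. Putting this together gives p.

3*x^2 - y^2 - 3*z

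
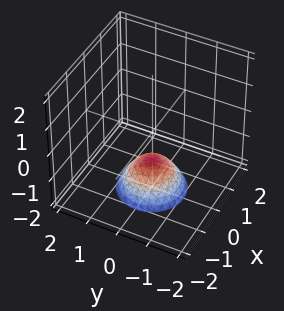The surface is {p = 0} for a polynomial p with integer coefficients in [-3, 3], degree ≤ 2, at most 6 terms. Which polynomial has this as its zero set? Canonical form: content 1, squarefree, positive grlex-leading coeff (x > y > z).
x^2 + y^2 + z + 1

(a) deg p = 2. The shape is more complex than any degree-1 surface.
(b) Symmetries: the surface is invariant under rotation about z: p = q(x² + y², z).
(c) Reading off the gridlines: a circular section at z = -2 has radius exactly 1; no y-intercept at any integer in the box; it meets the z-axis at z = -1 (among the integer gridlines); it misses every integer gridline on the x-axis.
(d) Matching integer coefficients to the picture gives p.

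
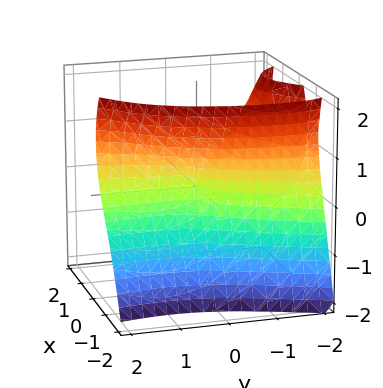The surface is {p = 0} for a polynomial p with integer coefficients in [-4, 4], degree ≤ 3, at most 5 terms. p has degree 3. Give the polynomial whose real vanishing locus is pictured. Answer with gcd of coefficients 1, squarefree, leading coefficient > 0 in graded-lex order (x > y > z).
1. deg p = 3.
2. Observable constraints: the visible y-axis segment lies entirely on the surface; it crosses the x-axis at the gridline x = 0.
3. Assembling these constraints gives the stated polynomial.

3*x^3 - y^2*z + 3*x*y + 2*z^2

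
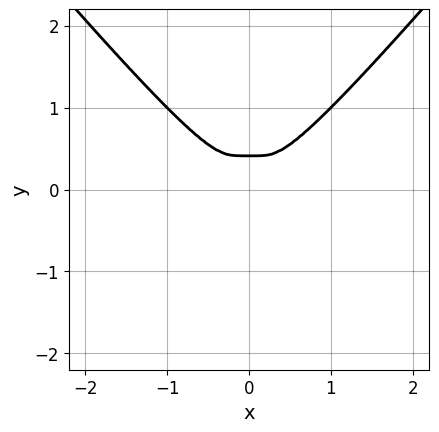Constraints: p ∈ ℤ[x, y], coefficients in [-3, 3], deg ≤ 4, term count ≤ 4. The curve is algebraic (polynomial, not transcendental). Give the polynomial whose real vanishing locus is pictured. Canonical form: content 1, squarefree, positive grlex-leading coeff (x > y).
(a) Degree: no degree-3 curve has this shape, so deg p = 4.
(b) Symmetries: the x ↦ −x reflection is a symmetry, so x appears only in even powers.
(c) These observations pin down the coefficients.

2*x^4 - y^4 - 2*y^3 + y^2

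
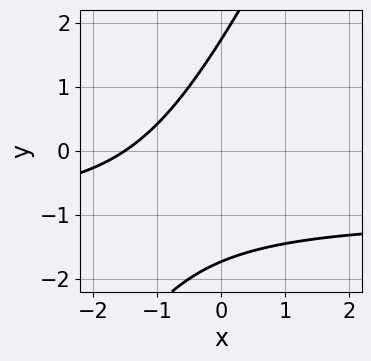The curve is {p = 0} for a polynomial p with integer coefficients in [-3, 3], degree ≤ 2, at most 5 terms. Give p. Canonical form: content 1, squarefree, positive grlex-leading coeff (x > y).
deg p = 2.
Putting this together gives p.

2*x*y - y^2 + 2*x + 3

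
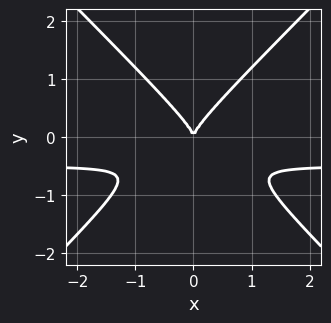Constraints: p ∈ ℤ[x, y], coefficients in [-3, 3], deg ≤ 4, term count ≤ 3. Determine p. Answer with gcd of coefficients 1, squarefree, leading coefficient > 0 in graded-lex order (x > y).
First, degree: no degree-2 curve has this shape, so deg p = 3.
Then, symmetries: it's symmetric under x → −x, forcing even powers of x.
Then, against the integer gridlines: it crosses the y-axis at the gridline y = 0; it meets the x-axis at x = 0 (among the integer gridlines).
Finally, solving for integer coefficients yields p as stated.

2*x^2*y - 2*y^3 + x^2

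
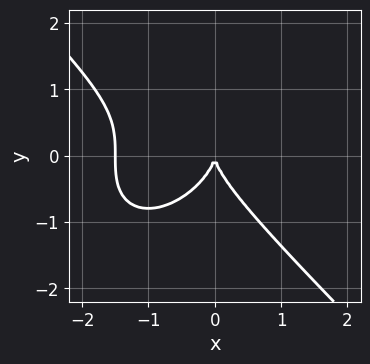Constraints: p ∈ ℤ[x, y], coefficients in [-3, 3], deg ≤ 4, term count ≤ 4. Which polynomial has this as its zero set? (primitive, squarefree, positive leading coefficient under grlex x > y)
First, the degree is 3 — the shape is more complex than any degree-2 curve.
Next, from the visible intercepts: it meets the y-axis at y = 0 (among the integer gridlines); it crosses the x-axis at the gridline x = 0.
Finally, these observations pin down the coefficients.

2*x^3 + 2*y^3 + 3*x^2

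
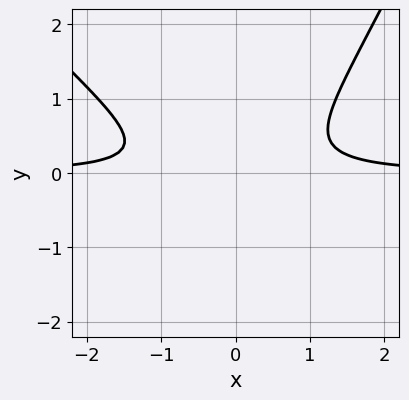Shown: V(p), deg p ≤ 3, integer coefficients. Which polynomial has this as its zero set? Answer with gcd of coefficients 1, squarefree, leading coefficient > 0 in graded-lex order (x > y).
Degree: a generic line meets the curve in up to 3 points, so deg p = 3.
Reading off the gridlines: it misses every integer gridline on the y-axis; the curve avoids every integer x-axis point in the box.
The integer polynomial consistent with all of this is the stated p.

2*x^2*y + x*y^2 - y^3 - 3*y^2 - 1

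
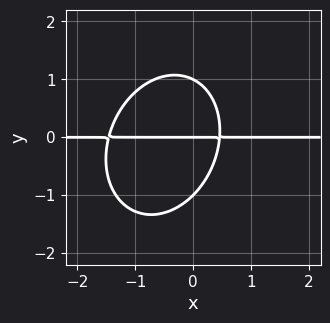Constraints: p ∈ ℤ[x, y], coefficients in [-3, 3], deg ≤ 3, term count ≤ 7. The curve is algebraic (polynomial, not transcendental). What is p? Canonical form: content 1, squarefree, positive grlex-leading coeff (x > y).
3*x^2*y - x*y^2 + 2*y^3 + 3*x*y - 2*y

The degree is 3 — a generic line meets the curve in up to 3 points.
Reading off the gridlines: the y-axis gridline crossings are at y ∈ {-1, 0, 1}; the visible x-axis segment lies entirely on the curve.
These observations pin down the coefficients.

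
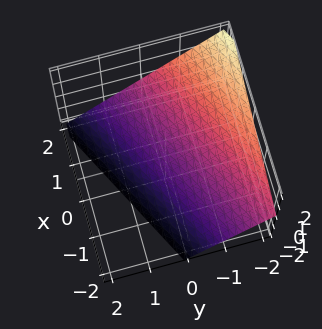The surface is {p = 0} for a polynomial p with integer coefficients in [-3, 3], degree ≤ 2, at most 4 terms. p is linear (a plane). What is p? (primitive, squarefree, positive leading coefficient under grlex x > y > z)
x - 2*y - 2*z - 2

First, degree: every cross-section is a straight line — this is a plane, so deg p = 1.
Next, from the visible intercepts: it crosses the z-axis at the gridline z = -1; it crosses the y-axis at the gridline y = -1; it crosses the x-axis at the gridline x = 2.
Finally, assembling these constraints gives the stated polynomial.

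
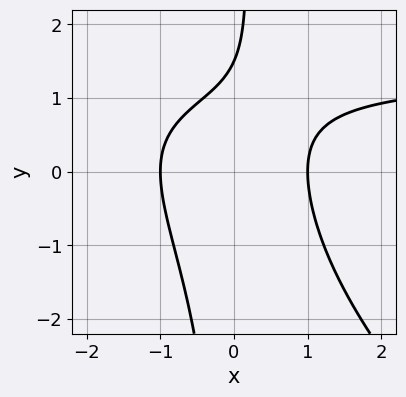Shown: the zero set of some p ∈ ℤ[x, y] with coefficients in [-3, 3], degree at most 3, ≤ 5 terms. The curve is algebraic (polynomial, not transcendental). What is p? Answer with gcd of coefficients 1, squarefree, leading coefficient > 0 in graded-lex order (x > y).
1. deg p = 3. The shape is more complex than any degree-2 curve.
2. Against the integer gridlines: the x-axis gridline crossings are at x ∈ {-1, 1}.
3. Fitting integer coefficients to these (and the overall shape) gives p.

2*x^2*y + 2*x*y^2 - 3*x^2 - 2*y + 3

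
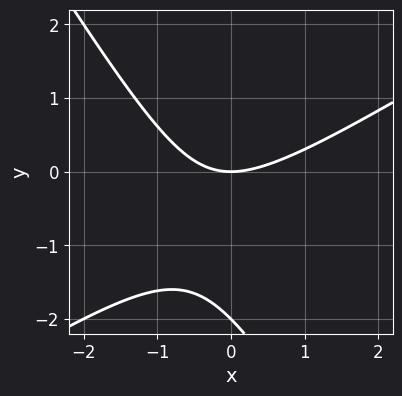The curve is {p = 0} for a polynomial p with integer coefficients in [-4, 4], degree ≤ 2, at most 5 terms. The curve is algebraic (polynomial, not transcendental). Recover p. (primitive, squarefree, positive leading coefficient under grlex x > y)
x^2 - x*y - y^2 - 2*y

(a) Degree: a generic line meets the curve in up to 2 points, so deg p = 2.
(b) Reading off the gridlines: it meets the x-axis at x = 0 (among the integer gridlines); among the integer gridlines, it crosses the y-axis at y ∈ {-2, 0}.
(c) Matching integer coefficients to the picture gives p.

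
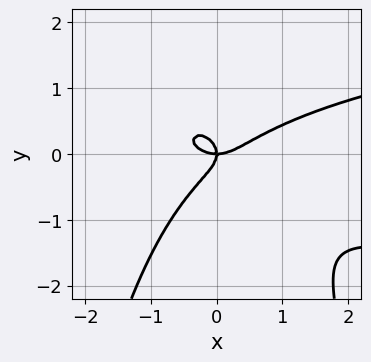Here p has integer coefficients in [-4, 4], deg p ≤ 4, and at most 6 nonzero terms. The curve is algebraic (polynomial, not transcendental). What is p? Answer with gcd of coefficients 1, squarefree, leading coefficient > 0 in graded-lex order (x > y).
2*x^2*y^2 - x^3 + 2*y^3 + x*y

First, degree: a generic line meets the curve in up to 4 points, so deg p = 4.
Then, from the axis intercepts and sections: one x-axis crossing is at x = 0; it meets the y-axis at y = 0 (among the integer gridlines).
Finally, matching integer coefficients to the picture gives p.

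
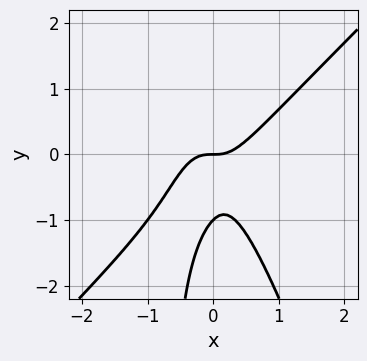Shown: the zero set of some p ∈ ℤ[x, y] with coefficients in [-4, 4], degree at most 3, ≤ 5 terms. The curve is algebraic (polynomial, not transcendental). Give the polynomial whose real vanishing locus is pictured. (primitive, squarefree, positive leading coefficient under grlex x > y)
3*x^3 - 2*x^2*y - x*y^2 - y^2 - y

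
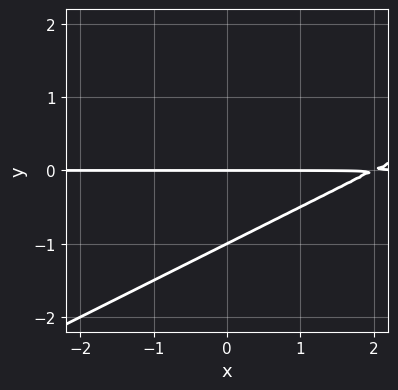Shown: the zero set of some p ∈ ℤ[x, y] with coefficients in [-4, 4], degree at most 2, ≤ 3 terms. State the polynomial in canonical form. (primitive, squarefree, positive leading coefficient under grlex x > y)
deg p = 2.
Reading off the gridlines: the y-axis gridline crossings are at y ∈ {-1, 0}; every point of the x-axis in the box is on the curve.
Putting this together gives p.

x*y - 2*y^2 - 2*y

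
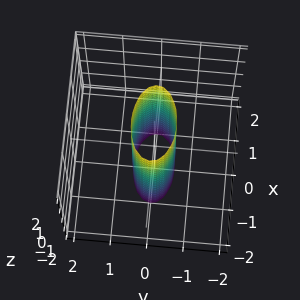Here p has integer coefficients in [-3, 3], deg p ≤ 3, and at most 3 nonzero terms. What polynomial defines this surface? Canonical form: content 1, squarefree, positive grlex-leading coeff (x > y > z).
1. deg p = 2. A cylinder; a quadric.
2. Symmetries: it's symmetric under z → −z, forcing even powers of z; it's symmetric under x → −x, forcing even powers of x; it's symmetric under y → −y, forcing even powers of y.
3. From the visible intercepts: no z-intercept at any integer in the box; the x-axis gridline crossings are at x ∈ {-1, 1}.
4. Fitting integer coefficients to these (and the overall shape) gives p.

x^2 + 3*y^2 - 1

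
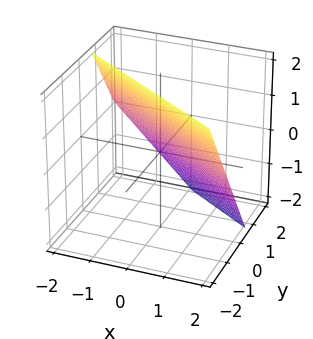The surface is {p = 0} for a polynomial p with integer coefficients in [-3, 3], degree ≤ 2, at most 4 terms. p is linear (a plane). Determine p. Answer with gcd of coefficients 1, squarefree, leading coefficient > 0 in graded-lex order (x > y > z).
(a) Degree: the surface is flat (a plane), so deg p = 1.
(b) From the axis intercepts and sections: it crosses the z-axis at the gridline z = 1; it meets the x-axis at x = 1 (among the integer gridlines).
(c) These observations pin down the coefficients.

2*x + 3*y + 2*z - 2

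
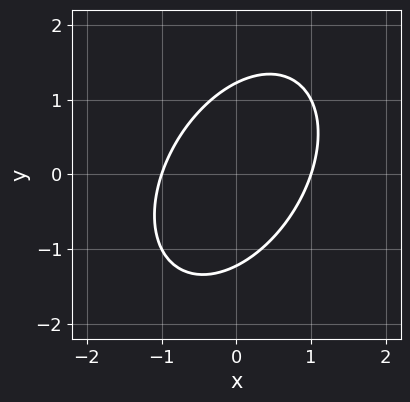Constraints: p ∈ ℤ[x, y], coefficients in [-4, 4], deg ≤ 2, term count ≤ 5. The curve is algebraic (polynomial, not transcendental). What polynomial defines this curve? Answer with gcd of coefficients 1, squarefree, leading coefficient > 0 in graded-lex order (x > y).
(a) The degree is 2 — the shape is more complex than any degree-1 curve.
(b) Checking where it meets the axes: the x-axis gridline crossings are at x ∈ {-1, 1}.
(c) Assembling these constraints gives the stated polynomial.

3*x^2 - 2*x*y + 2*y^2 - 3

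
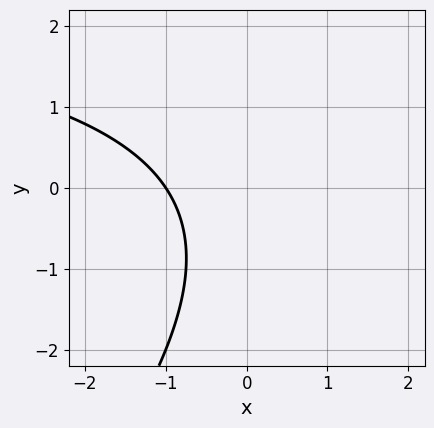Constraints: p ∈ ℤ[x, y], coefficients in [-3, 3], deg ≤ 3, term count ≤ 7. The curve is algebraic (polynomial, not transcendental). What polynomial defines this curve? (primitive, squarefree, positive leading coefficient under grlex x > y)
First, the degree is 2 — a generic line meets the curve in up to 2 points.
Then, from the visible intercepts: it meets the x-axis at x = -1 (among the integer gridlines); it misses every integer gridline on the y-axis.
Finally, the integer polynomial consistent with all of this is the stated p.

x*y - y^2 - 3*x - y - 3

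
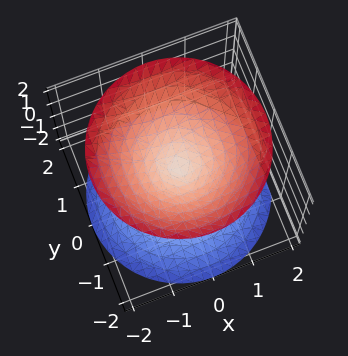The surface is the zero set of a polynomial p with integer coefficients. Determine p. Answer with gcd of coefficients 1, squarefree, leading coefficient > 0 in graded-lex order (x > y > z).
There are 2 components.
Degree: two nappes meeting at a single point; a quadric, so deg p = 2.
Symmetries: every cross-section ⟂ z is a circle, so x, y appear only via x² + y²; the z ↦ −z reflection is a symmetry, so z appears only in even powers.
From the visible intercepts: it crosses the z-axis at the gridline z = 0; one y-axis crossing is at y = 0.
Fitting integer coefficients to these (and the overall shape) gives p.

x^2 + y^2 - z^2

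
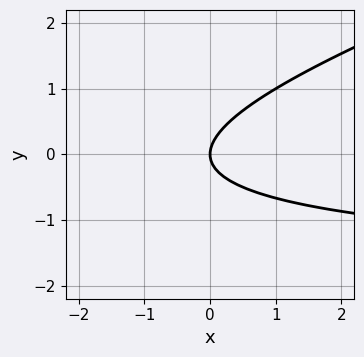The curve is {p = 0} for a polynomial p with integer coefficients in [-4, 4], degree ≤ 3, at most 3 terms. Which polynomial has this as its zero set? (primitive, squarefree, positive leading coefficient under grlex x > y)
x*y - 3*y^2 + 2*x

(a) deg p = 2. The shape is more complex than any degree-1 curve.
(b) From the visible intercepts: it crosses the y-axis at the gridline y = 0; one x-axis crossing is at x = 0.
(c) Assembling these constraints gives the stated polynomial.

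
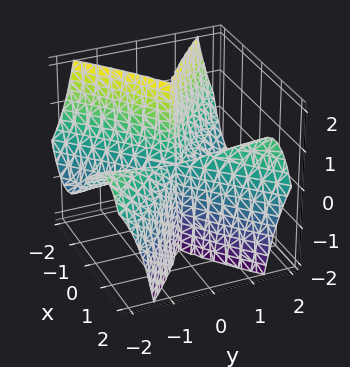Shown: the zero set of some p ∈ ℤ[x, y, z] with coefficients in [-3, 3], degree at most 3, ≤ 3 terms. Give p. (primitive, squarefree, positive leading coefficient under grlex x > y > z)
deg p = 3.
Checking where it meets the axes: it crosses the x-axis at the gridline x = 0; the visible z-axis segment lies entirely on the surface; the visible y-axis segment lies entirely on the surface.
Fitting integer coefficients to these (and the overall shape) gives p.

x^3 - x*y^2 + y^2*z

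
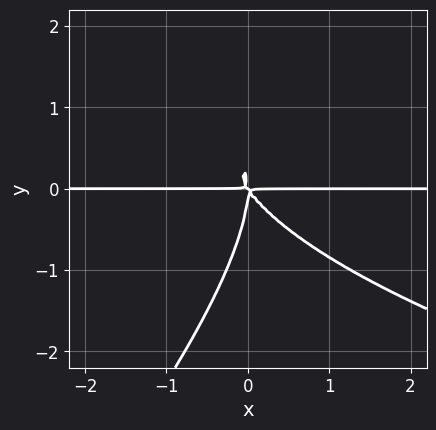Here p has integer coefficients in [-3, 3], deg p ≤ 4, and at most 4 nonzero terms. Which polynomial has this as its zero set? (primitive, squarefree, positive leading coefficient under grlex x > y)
x*y^3 - y^4 - 3*x^2*y - 2*x*y^2

First, the degree is 4 — a generic line meets the curve in up to 4 points.
Then, from the axis intercepts and sections: every point of the x-axis in the box is on the curve.
Finally, fitting integer coefficients to these (and the overall shape) gives p.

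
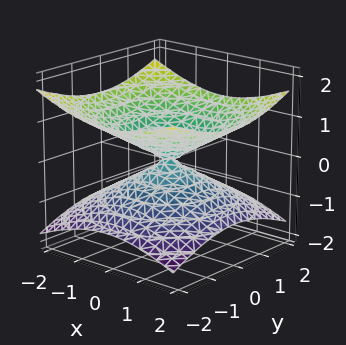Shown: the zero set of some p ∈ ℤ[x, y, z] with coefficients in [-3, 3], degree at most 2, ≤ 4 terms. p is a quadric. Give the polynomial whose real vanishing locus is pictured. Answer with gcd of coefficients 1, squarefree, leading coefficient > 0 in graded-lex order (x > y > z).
x^2 + y^2 - 3*z^2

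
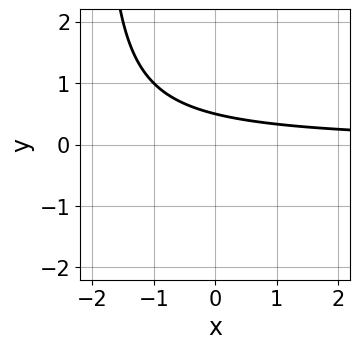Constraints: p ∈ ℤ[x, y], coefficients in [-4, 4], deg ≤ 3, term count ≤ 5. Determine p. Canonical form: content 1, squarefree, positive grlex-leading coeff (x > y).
x*y + 2*y - 1

First, degree: the shape is more complex than any degree-1 curve, so deg p = 2.
Next, observable constraints: it misses every integer gridline on the x-axis.
Finally, the integer polynomial consistent with all of this is the stated p.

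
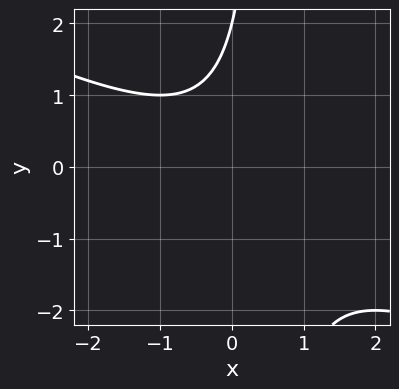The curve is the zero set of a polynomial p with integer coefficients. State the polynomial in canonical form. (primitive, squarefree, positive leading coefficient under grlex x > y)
x^2 + 2*x*y - y + 2

First, degree: the shape is more complex than any degree-1 curve, so deg p = 2.
Then, against the integer gridlines: it crosses the y-axis at the gridline y = 2; the curve avoids every integer x-axis point in the box.
Finally, the integer polynomial consistent with all of this is the stated p.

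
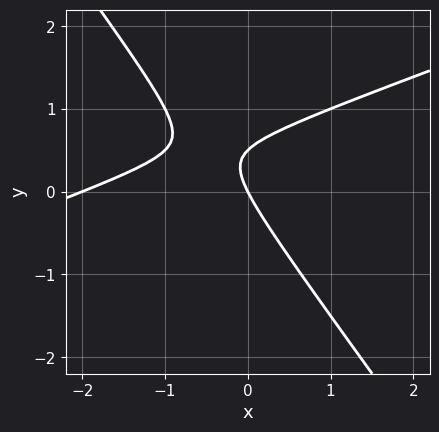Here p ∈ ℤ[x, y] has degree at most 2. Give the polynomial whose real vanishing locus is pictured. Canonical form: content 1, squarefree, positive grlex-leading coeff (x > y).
First, degree: a generic line meets the curve in up to 2 points, so deg p = 2.
Then, against the integer gridlines: the x-axis gridline crossings are at x ∈ {-2, 0}; one y-axis crossing is at y = 0.
Finally, the integer polynomial consistent with all of this is the stated p.

x^2 - 2*x*y - 2*y^2 + 2*x + y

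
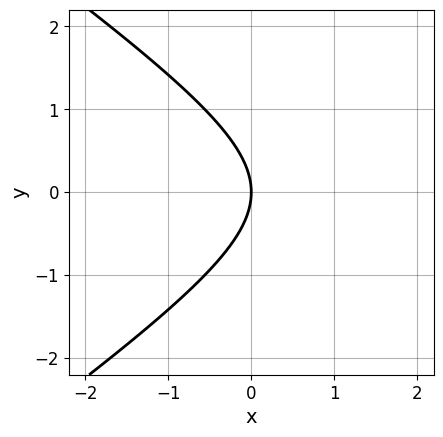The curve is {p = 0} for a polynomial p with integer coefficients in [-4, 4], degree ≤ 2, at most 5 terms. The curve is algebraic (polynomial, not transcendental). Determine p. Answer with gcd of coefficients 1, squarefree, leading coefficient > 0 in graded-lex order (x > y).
Degree: the shape is more complex than any degree-1 curve, so deg p = 2.
Symmetries: mirror symmetry y ↦ −y ⇒ only even powers of y.
Checking where it meets the axes: it meets the y-axis at y = 0 (among the integer gridlines); one x-axis crossing is at x = 0.
Assembling these constraints gives the stated polynomial.

x^2 - 2*y^2 - 3*x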